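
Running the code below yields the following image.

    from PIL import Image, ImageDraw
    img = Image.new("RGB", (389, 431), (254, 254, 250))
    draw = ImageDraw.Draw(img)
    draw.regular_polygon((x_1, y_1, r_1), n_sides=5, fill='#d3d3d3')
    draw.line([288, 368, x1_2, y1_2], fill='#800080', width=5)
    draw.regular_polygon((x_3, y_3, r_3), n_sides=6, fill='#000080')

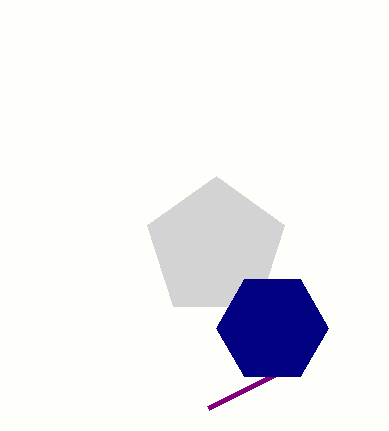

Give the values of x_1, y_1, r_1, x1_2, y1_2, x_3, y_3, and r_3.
x_1 = 216
y_1 = 248
r_1 = 72
x1_2 = 208
y1_2 = 408
x_3 = 272
y_3 = 328
r_3 = 56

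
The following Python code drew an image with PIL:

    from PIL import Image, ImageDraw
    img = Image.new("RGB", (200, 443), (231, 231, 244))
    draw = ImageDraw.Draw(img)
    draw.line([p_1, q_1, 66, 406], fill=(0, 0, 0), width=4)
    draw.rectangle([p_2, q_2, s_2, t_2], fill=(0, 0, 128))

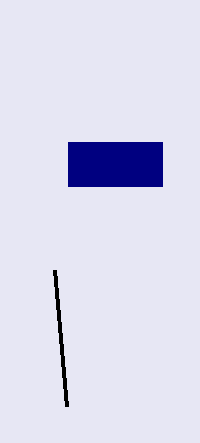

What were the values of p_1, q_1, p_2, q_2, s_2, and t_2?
p_1 = 54, q_1 = 270, p_2 = 68, q_2 = 142, s_2 = 162, t_2 = 186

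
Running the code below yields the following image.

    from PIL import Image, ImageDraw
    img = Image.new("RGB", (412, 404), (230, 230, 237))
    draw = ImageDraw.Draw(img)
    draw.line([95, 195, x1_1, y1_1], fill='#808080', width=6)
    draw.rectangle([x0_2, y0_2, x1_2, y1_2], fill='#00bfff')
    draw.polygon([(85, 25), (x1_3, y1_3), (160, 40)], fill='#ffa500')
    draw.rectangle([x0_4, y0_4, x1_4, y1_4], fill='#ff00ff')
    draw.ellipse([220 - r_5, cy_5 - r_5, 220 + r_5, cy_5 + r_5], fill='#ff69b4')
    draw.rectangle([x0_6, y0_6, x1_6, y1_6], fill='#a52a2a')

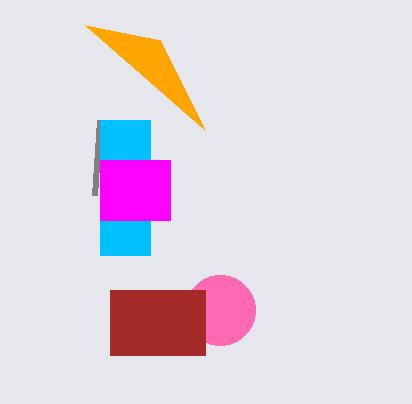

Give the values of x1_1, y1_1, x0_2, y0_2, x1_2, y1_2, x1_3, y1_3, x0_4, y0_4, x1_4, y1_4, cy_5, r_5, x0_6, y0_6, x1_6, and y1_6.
x1_1 = 100; y1_1 = 120; x0_2 = 100; y0_2 = 120; x1_2 = 150; y1_2 = 255; x1_3 = 205; y1_3 = 130; x0_4 = 100; y0_4 = 160; x1_4 = 170; y1_4 = 220; cy_5 = 310; r_5 = 35; x0_6 = 110; y0_6 = 290; x1_6 = 205; y1_6 = 355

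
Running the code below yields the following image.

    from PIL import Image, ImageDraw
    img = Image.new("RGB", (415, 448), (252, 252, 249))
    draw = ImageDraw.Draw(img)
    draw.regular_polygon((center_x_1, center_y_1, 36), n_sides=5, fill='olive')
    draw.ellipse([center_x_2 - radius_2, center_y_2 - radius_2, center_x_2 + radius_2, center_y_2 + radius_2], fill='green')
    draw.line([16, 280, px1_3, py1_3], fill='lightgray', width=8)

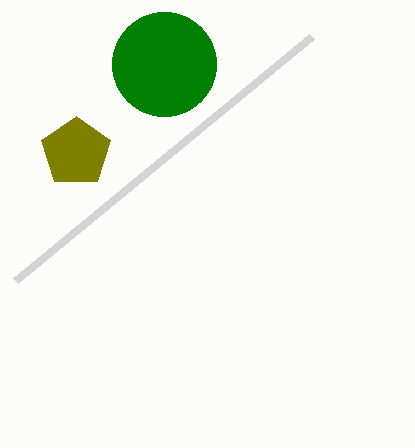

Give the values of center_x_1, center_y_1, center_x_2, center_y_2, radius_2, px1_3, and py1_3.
center_x_1 = 76
center_y_1 = 152
center_x_2 = 164
center_y_2 = 64
radius_2 = 52
px1_3 = 312
py1_3 = 36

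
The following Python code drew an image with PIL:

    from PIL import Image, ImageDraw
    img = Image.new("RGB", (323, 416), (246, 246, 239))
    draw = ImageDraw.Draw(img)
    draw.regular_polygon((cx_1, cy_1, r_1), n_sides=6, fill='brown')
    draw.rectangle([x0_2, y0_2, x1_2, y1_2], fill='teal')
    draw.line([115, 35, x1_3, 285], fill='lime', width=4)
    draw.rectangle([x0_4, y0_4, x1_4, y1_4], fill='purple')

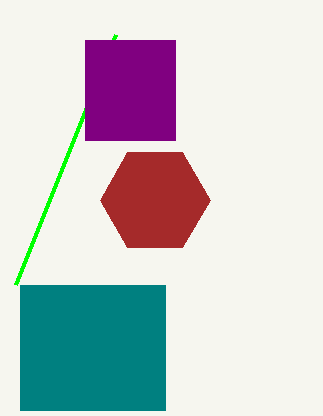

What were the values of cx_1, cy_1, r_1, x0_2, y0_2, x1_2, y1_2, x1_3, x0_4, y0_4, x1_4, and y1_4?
cx_1 = 155, cy_1 = 200, r_1 = 55, x0_2 = 20, y0_2 = 285, x1_2 = 165, y1_2 = 410, x1_3 = 15, x0_4 = 85, y0_4 = 40, x1_4 = 175, y1_4 = 140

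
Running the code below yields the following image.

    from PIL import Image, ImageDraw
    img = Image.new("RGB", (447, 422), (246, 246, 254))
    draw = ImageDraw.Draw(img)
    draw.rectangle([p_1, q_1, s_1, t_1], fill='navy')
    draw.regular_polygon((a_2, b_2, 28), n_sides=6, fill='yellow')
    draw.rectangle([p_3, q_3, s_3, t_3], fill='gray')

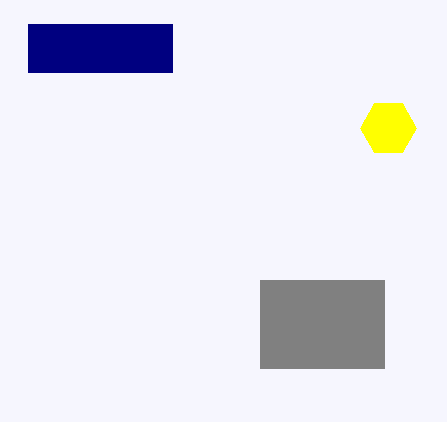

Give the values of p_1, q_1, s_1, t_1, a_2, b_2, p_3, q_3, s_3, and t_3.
p_1 = 28, q_1 = 24, s_1 = 172, t_1 = 72, a_2 = 388, b_2 = 128, p_3 = 260, q_3 = 280, s_3 = 384, t_3 = 368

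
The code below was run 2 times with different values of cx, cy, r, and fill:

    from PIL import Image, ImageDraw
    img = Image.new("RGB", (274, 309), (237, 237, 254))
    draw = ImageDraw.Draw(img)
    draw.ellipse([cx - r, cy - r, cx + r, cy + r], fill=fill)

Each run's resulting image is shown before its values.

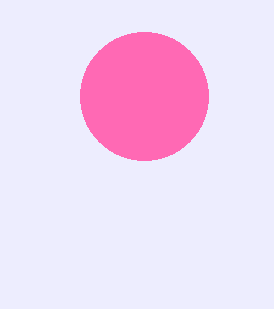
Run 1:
cx = 144
cy = 96
r = 64
fill = 'hotpink'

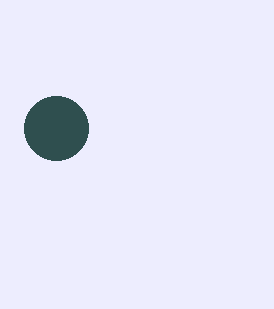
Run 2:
cx = 56
cy = 128
r = 32
fill = 'darkslategray'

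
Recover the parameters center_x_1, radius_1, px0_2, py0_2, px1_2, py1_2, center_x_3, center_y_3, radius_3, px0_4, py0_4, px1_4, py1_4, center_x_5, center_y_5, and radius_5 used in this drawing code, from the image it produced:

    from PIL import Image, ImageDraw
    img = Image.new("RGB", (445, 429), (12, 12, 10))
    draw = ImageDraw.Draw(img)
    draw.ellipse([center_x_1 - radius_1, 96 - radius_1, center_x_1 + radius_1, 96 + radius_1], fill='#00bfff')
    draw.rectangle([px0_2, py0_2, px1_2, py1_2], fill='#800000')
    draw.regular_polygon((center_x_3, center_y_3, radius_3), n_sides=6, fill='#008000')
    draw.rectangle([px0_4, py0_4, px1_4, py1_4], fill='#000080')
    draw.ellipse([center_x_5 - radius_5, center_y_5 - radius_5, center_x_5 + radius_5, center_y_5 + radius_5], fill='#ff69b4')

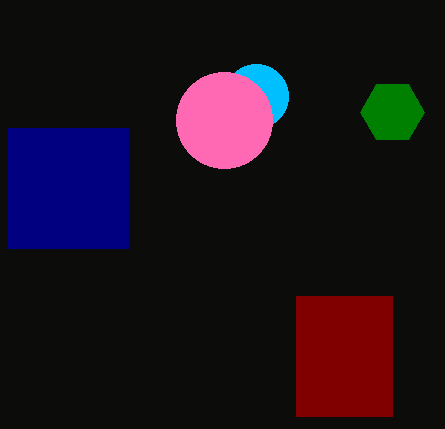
center_x_1 = 256, radius_1 = 32, px0_2 = 296, py0_2 = 296, px1_2 = 392, py1_2 = 416, center_x_3 = 392, center_y_3 = 112, radius_3 = 32, px0_4 = 8, py0_4 = 128, px1_4 = 128, py1_4 = 248, center_x_5 = 224, center_y_5 = 120, radius_5 = 48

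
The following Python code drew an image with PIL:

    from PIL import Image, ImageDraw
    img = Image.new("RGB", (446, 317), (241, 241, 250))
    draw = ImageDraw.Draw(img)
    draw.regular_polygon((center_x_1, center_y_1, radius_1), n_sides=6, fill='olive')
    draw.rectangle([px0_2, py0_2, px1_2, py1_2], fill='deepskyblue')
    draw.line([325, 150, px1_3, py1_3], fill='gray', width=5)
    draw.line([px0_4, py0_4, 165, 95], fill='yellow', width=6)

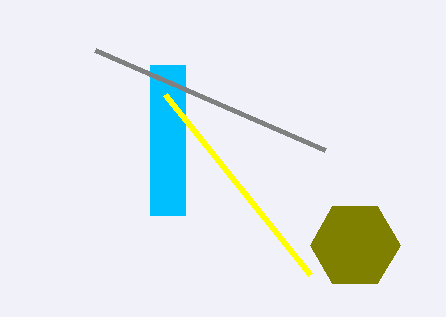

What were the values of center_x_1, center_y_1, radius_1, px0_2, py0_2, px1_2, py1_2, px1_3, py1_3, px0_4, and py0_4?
center_x_1 = 355
center_y_1 = 245
radius_1 = 45
px0_2 = 150
py0_2 = 65
px1_2 = 185
py1_2 = 215
px1_3 = 95
py1_3 = 50
px0_4 = 310
py0_4 = 275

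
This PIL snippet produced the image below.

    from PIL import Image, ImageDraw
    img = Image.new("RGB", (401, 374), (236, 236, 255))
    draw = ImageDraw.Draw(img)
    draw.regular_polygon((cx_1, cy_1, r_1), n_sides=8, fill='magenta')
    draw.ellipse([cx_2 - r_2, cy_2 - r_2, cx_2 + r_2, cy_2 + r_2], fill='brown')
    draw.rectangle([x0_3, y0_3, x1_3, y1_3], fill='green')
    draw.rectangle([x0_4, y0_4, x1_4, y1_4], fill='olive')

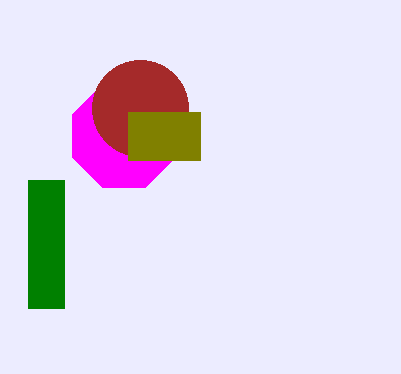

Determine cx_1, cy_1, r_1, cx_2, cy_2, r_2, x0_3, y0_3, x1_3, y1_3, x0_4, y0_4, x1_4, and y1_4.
cx_1 = 124
cy_1 = 136
r_1 = 56
cx_2 = 140
cy_2 = 108
r_2 = 48
x0_3 = 28
y0_3 = 180
x1_3 = 64
y1_3 = 308
x0_4 = 128
y0_4 = 112
x1_4 = 200
y1_4 = 160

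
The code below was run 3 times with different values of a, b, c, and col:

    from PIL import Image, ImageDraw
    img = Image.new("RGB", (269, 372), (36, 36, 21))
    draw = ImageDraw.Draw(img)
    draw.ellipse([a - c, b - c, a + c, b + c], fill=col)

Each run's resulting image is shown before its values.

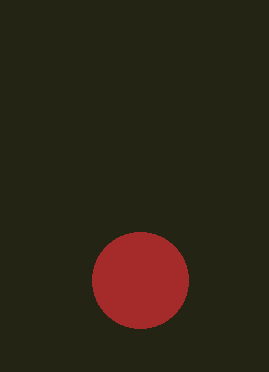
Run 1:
a = 140, b = 280, c = 48, col = 'brown'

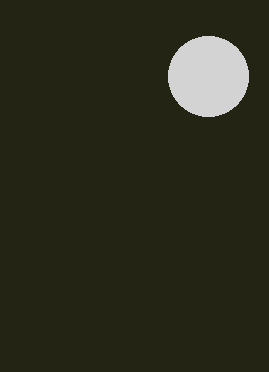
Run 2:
a = 208; b = 76; c = 40; col = 'lightgray'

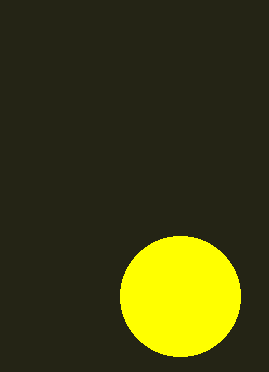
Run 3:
a = 180
b = 296
c = 60
col = 'yellow'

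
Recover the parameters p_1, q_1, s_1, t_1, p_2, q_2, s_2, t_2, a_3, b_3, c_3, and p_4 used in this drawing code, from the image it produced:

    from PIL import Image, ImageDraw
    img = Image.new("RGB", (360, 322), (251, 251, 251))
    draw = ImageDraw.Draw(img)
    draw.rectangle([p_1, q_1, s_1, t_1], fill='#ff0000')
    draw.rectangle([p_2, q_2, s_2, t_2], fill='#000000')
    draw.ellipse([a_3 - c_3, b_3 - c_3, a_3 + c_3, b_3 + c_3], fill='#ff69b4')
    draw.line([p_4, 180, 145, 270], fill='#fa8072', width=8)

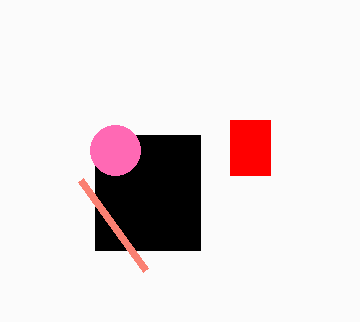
p_1 = 230; q_1 = 120; s_1 = 270; t_1 = 175; p_2 = 95; q_2 = 135; s_2 = 200; t_2 = 250; a_3 = 115; b_3 = 150; c_3 = 25; p_4 = 80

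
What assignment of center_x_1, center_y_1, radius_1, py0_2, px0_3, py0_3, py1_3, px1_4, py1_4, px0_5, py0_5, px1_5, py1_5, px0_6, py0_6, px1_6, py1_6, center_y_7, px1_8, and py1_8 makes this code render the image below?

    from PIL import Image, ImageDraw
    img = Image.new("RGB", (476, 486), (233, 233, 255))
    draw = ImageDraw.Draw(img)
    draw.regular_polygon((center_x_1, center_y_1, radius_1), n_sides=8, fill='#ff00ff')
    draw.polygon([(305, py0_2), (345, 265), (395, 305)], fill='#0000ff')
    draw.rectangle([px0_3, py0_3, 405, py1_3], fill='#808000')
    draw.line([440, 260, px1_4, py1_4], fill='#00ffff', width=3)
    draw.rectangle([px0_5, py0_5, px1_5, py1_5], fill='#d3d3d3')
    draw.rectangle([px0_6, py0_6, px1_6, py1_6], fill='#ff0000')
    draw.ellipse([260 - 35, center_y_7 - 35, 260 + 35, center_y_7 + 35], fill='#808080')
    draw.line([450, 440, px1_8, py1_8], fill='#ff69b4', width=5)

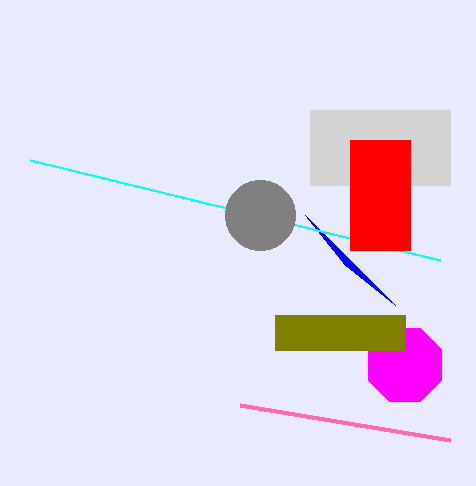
center_x_1 = 405
center_y_1 = 365
radius_1 = 40
py0_2 = 215
px0_3 = 275
py0_3 = 315
py1_3 = 350
px1_4 = 30
py1_4 = 160
px0_5 = 310
py0_5 = 110
px1_5 = 450
py1_5 = 185
px0_6 = 350
py0_6 = 140
px1_6 = 410
py1_6 = 250
center_y_7 = 215
px1_8 = 240
py1_8 = 405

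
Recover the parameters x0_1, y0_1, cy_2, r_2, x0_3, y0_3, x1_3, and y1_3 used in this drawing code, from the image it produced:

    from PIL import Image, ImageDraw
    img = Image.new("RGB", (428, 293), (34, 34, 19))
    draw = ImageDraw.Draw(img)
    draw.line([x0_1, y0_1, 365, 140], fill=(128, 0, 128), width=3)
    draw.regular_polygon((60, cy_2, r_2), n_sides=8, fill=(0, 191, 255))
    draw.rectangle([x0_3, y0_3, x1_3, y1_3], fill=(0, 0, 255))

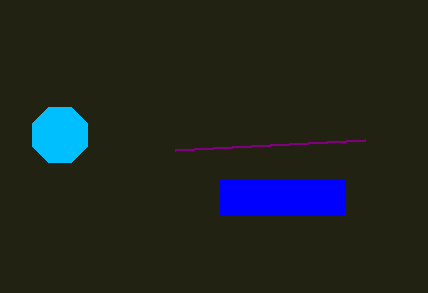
x0_1 = 175
y0_1 = 150
cy_2 = 135
r_2 = 30
x0_3 = 220
y0_3 = 180
x1_3 = 345
y1_3 = 215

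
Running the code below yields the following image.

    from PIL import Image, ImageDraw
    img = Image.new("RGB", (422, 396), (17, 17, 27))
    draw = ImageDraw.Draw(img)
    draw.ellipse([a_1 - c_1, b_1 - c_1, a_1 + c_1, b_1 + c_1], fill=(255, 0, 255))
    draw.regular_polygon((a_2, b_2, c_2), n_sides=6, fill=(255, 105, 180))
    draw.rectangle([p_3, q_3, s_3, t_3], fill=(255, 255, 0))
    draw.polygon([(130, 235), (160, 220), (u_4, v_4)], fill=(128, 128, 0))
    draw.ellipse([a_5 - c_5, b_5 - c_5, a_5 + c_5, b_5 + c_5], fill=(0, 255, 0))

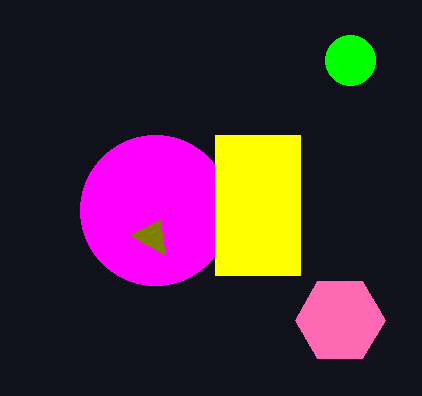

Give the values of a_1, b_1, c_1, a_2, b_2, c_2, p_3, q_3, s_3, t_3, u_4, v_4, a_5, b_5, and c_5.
a_1 = 155, b_1 = 210, c_1 = 75, a_2 = 340, b_2 = 320, c_2 = 45, p_3 = 215, q_3 = 135, s_3 = 300, t_3 = 275, u_4 = 165, v_4 = 255, a_5 = 350, b_5 = 60, c_5 = 25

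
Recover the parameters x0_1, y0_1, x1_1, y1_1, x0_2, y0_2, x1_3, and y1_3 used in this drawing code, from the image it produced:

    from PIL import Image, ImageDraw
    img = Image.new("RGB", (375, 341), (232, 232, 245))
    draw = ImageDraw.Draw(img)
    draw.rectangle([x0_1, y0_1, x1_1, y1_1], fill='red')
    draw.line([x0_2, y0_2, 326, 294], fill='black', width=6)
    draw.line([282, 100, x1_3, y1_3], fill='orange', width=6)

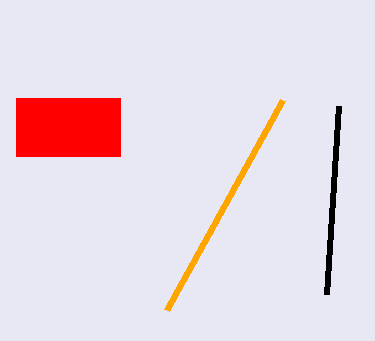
x0_1 = 16
y0_1 = 98
x1_1 = 120
y1_1 = 156
x0_2 = 338
y0_2 = 106
x1_3 = 166
y1_3 = 310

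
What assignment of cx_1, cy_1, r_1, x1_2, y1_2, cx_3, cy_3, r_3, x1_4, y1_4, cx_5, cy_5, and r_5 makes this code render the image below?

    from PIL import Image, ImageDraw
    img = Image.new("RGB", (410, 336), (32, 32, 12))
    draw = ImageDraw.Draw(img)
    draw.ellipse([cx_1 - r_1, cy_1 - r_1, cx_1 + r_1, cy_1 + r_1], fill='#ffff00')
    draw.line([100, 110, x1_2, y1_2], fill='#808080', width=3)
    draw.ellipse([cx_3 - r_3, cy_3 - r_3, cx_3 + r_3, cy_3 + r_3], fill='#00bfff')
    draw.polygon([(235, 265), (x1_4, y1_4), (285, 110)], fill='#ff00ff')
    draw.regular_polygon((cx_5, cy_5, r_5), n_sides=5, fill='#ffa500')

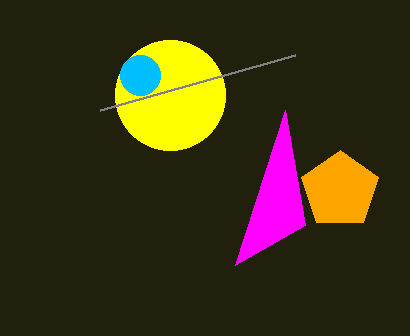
cx_1 = 170
cy_1 = 95
r_1 = 55
x1_2 = 295
y1_2 = 55
cx_3 = 140
cy_3 = 75
r_3 = 20
x1_4 = 305
y1_4 = 225
cx_5 = 340
cy_5 = 190
r_5 = 40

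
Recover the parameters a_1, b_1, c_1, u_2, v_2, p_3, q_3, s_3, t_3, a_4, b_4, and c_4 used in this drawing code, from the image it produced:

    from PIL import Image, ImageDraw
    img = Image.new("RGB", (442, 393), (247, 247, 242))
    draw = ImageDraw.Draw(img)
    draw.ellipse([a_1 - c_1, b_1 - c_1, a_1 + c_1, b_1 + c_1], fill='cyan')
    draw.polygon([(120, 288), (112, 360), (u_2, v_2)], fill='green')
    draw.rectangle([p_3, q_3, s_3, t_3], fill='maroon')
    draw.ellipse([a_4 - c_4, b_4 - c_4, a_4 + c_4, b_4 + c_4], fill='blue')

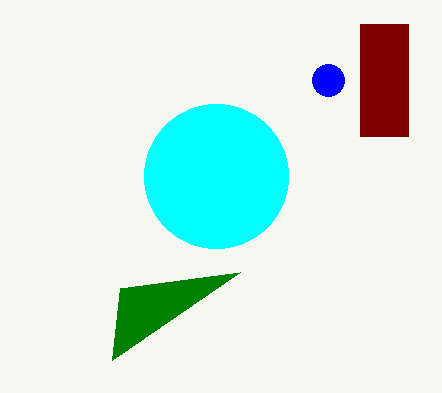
a_1 = 216; b_1 = 176; c_1 = 72; u_2 = 240; v_2 = 272; p_3 = 360; q_3 = 24; s_3 = 408; t_3 = 136; a_4 = 328; b_4 = 80; c_4 = 16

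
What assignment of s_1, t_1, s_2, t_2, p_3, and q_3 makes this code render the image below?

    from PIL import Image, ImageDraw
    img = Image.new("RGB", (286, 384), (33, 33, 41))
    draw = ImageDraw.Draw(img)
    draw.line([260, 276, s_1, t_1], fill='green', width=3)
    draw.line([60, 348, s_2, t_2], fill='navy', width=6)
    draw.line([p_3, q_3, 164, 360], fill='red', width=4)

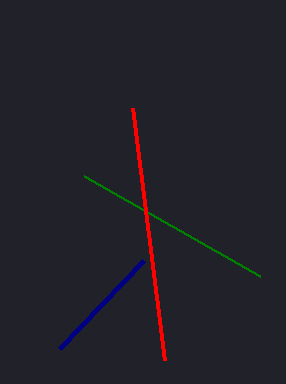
s_1 = 84; t_1 = 176; s_2 = 144; t_2 = 260; p_3 = 132; q_3 = 108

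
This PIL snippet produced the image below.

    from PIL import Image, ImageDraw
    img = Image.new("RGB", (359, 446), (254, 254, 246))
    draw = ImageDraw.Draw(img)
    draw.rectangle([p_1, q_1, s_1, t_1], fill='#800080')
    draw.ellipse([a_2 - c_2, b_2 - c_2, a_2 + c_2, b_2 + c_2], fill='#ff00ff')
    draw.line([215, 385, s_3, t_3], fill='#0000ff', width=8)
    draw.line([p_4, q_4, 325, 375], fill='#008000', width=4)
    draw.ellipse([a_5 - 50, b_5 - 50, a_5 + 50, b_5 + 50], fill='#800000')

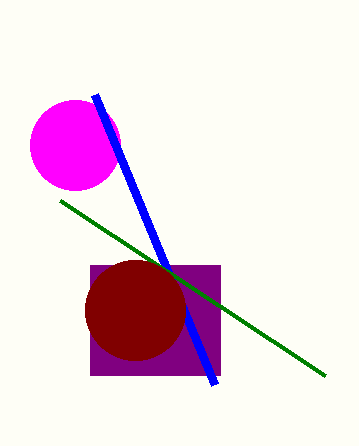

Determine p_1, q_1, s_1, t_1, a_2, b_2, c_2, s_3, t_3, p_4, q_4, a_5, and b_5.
p_1 = 90
q_1 = 265
s_1 = 220
t_1 = 375
a_2 = 75
b_2 = 145
c_2 = 45
s_3 = 95
t_3 = 95
p_4 = 60
q_4 = 200
a_5 = 135
b_5 = 310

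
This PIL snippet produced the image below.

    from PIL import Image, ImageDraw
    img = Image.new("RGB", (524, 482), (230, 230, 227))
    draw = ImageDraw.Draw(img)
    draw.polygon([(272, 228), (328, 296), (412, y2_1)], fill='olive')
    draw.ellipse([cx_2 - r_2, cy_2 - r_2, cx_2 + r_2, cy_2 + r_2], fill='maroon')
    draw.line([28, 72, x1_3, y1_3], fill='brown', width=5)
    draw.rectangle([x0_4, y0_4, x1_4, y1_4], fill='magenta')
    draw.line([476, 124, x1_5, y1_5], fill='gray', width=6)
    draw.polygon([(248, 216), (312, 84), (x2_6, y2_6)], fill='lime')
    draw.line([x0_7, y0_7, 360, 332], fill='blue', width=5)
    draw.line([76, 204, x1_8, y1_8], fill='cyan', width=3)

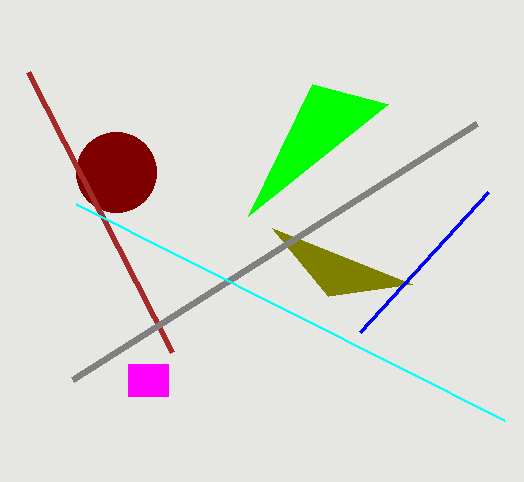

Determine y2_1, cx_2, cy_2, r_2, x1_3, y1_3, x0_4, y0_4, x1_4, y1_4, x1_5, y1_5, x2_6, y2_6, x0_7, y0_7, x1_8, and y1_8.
y2_1 = 284; cx_2 = 116; cy_2 = 172; r_2 = 40; x1_3 = 172; y1_3 = 352; x0_4 = 128; y0_4 = 364; x1_4 = 168; y1_4 = 396; x1_5 = 72; y1_5 = 380; x2_6 = 388; y2_6 = 104; x0_7 = 488; y0_7 = 192; x1_8 = 504; y1_8 = 420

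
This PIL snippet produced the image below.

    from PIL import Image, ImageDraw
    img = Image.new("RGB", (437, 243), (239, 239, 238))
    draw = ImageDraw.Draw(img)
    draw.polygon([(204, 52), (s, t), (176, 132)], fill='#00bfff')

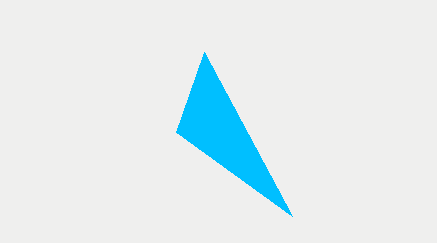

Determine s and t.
s = 292
t = 216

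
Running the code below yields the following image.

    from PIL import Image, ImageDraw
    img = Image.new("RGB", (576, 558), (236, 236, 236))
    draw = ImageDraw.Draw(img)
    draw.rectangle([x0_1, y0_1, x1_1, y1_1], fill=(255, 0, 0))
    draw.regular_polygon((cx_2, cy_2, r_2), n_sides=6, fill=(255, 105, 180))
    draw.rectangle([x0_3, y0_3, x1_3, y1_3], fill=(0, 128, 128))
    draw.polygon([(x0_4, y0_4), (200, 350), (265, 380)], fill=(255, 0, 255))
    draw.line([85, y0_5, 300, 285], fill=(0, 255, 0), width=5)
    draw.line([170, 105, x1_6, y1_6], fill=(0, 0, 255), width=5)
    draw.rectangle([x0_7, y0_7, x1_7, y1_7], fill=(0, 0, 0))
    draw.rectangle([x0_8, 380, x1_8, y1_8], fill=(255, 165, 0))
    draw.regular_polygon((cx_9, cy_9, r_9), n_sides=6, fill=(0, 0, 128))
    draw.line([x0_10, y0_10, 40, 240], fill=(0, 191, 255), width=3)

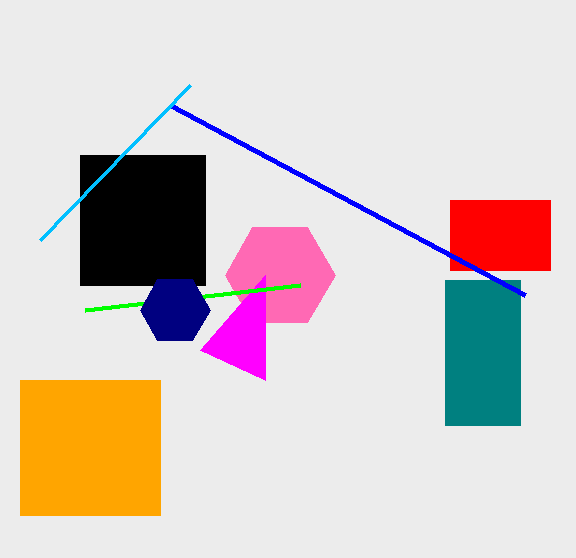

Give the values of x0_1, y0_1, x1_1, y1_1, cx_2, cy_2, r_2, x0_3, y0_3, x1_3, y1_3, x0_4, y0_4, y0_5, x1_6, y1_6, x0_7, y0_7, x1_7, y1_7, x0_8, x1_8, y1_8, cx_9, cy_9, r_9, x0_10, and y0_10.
x0_1 = 450; y0_1 = 200; x1_1 = 550; y1_1 = 270; cx_2 = 280; cy_2 = 275; r_2 = 55; x0_3 = 445; y0_3 = 280; x1_3 = 520; y1_3 = 425; x0_4 = 265; y0_4 = 275; y0_5 = 310; x1_6 = 525; y1_6 = 295; x0_7 = 80; y0_7 = 155; x1_7 = 205; y1_7 = 285; x0_8 = 20; x1_8 = 160; y1_8 = 515; cx_9 = 175; cy_9 = 310; r_9 = 35; x0_10 = 190; y0_10 = 85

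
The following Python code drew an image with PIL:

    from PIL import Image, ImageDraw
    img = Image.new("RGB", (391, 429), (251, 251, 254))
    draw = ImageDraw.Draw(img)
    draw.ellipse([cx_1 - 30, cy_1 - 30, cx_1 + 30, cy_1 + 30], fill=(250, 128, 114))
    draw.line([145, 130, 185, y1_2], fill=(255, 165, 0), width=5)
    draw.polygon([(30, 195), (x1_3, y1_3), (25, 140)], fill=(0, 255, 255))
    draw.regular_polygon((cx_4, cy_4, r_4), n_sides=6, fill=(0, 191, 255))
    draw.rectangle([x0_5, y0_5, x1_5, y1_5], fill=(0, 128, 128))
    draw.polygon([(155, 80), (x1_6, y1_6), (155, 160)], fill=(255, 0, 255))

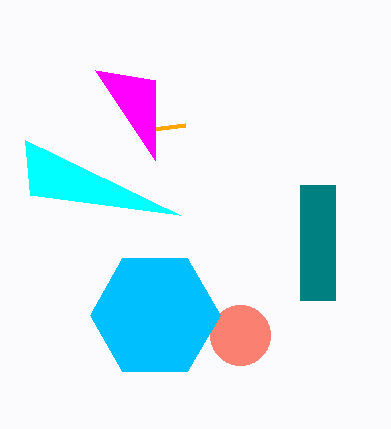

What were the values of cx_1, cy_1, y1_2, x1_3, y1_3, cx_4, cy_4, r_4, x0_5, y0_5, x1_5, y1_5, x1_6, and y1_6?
cx_1 = 240
cy_1 = 335
y1_2 = 125
x1_3 = 180
y1_3 = 215
cx_4 = 155
cy_4 = 315
r_4 = 65
x0_5 = 300
y0_5 = 185
x1_5 = 335
y1_5 = 300
x1_6 = 95
y1_6 = 70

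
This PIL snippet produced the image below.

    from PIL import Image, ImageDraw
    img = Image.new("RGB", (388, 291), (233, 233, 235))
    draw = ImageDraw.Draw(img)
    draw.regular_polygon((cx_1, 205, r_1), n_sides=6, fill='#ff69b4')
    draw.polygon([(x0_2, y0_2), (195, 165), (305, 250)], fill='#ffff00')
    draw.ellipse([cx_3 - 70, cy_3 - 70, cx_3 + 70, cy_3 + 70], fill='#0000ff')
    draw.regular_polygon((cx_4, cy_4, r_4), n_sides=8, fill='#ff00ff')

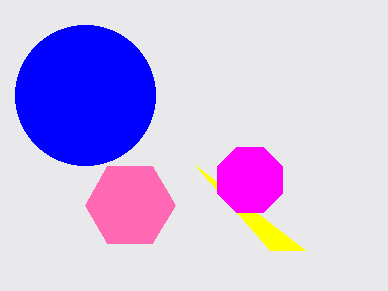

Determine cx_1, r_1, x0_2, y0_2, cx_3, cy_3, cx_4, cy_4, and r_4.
cx_1 = 130
r_1 = 45
x0_2 = 270
y0_2 = 250
cx_3 = 85
cy_3 = 95
cx_4 = 250
cy_4 = 180
r_4 = 35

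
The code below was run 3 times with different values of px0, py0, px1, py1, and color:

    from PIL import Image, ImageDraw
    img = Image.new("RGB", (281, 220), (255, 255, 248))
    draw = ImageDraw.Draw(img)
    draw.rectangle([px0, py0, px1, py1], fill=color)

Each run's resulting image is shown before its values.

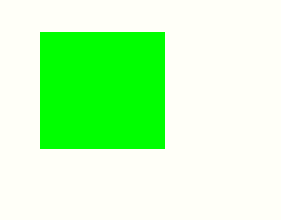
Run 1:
px0 = 40, py0 = 32, px1 = 164, py1 = 148, color = 'lime'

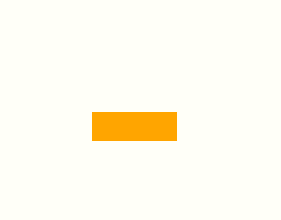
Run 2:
px0 = 92, py0 = 112, px1 = 176, py1 = 140, color = 'orange'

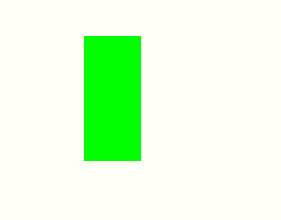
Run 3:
px0 = 84
py0 = 36
px1 = 140
py1 = 160
color = 'lime'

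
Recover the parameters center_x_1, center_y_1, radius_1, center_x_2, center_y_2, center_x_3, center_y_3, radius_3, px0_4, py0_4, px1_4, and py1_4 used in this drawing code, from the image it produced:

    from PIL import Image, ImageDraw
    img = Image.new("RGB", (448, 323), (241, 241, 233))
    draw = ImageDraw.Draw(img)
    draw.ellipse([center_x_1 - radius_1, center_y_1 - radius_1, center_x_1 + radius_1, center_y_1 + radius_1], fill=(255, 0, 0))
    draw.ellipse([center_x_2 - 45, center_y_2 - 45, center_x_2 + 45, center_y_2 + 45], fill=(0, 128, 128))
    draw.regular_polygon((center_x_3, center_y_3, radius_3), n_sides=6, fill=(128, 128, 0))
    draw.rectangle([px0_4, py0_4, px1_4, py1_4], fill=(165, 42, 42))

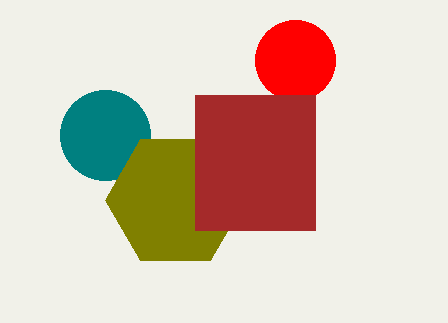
center_x_1 = 295
center_y_1 = 60
radius_1 = 40
center_x_2 = 105
center_y_2 = 135
center_x_3 = 175
center_y_3 = 200
radius_3 = 70
px0_4 = 195
py0_4 = 95
px1_4 = 315
py1_4 = 230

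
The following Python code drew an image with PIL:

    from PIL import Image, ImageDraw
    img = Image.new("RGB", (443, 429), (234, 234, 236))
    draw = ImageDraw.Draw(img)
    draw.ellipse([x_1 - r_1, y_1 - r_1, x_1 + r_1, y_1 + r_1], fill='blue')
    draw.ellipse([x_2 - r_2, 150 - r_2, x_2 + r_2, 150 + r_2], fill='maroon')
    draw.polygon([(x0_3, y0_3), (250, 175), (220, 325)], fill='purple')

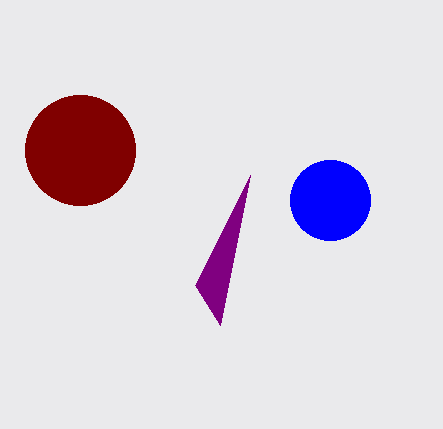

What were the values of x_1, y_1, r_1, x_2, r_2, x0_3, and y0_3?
x_1 = 330, y_1 = 200, r_1 = 40, x_2 = 80, r_2 = 55, x0_3 = 195, y0_3 = 285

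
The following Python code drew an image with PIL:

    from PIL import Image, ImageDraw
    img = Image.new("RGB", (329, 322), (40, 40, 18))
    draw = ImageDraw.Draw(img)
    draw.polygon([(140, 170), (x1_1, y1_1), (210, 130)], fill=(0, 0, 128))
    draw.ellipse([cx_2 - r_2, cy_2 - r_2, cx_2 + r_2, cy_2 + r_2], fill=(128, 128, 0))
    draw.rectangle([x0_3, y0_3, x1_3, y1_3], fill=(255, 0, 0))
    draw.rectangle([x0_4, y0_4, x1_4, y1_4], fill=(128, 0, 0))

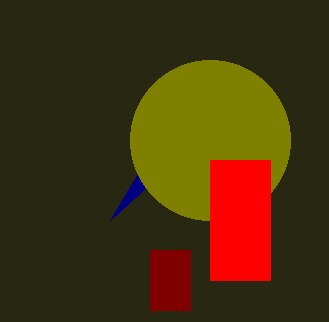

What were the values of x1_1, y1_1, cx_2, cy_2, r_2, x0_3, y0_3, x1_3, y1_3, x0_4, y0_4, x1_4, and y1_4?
x1_1 = 110, y1_1 = 220, cx_2 = 210, cy_2 = 140, r_2 = 80, x0_3 = 210, y0_3 = 160, x1_3 = 270, y1_3 = 280, x0_4 = 150, y0_4 = 250, x1_4 = 190, y1_4 = 310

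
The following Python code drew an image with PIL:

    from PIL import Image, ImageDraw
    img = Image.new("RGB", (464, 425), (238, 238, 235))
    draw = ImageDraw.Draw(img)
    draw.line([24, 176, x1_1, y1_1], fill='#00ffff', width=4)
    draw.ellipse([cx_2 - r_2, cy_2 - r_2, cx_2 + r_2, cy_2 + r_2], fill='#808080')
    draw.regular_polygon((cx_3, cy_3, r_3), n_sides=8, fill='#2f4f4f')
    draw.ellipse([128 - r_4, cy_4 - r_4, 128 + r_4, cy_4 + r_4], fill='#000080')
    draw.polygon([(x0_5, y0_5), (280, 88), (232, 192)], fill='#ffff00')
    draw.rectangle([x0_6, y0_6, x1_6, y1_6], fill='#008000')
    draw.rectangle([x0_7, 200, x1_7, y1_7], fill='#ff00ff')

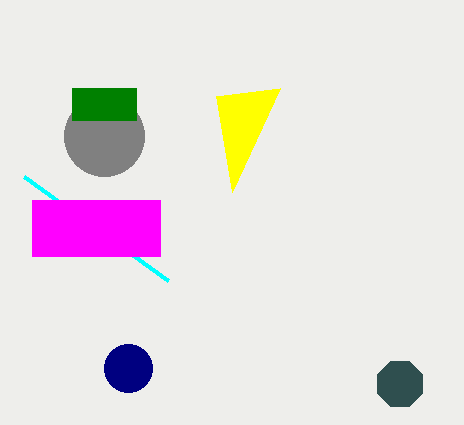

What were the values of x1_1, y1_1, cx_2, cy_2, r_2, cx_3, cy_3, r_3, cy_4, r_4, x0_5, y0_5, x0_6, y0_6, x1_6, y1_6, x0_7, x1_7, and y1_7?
x1_1 = 168; y1_1 = 280; cx_2 = 104; cy_2 = 136; r_2 = 40; cx_3 = 400; cy_3 = 384; r_3 = 24; cy_4 = 368; r_4 = 24; x0_5 = 216; y0_5 = 96; x0_6 = 72; y0_6 = 88; x1_6 = 136; y1_6 = 120; x0_7 = 32; x1_7 = 160; y1_7 = 256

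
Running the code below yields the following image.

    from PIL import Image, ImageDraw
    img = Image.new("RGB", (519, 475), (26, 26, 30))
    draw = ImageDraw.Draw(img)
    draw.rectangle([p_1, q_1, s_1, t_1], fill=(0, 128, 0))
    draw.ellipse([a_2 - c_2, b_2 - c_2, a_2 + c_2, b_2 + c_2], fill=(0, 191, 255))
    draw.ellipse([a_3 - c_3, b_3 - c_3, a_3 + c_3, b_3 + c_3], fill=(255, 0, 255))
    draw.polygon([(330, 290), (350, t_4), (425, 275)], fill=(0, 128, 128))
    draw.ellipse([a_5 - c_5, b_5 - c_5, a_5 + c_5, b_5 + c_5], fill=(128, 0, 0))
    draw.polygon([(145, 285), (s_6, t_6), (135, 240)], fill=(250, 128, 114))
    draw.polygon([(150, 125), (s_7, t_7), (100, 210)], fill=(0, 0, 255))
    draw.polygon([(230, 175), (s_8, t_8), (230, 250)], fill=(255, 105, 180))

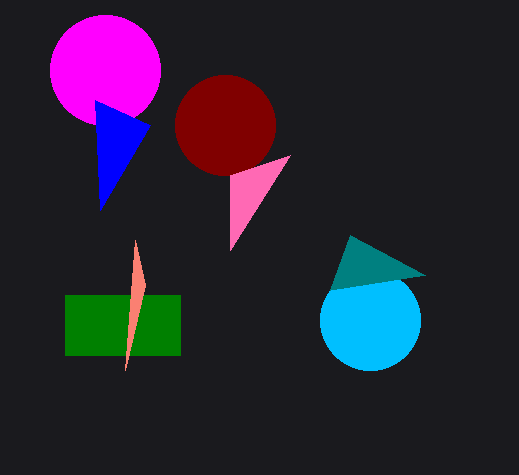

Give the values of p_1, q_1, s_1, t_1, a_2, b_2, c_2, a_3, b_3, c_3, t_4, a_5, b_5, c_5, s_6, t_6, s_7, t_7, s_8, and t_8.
p_1 = 65
q_1 = 295
s_1 = 180
t_1 = 355
a_2 = 370
b_2 = 320
c_2 = 50
a_3 = 105
b_3 = 70
c_3 = 55
t_4 = 235
a_5 = 225
b_5 = 125
c_5 = 50
s_6 = 125
t_6 = 370
s_7 = 95
t_7 = 100
s_8 = 290
t_8 = 155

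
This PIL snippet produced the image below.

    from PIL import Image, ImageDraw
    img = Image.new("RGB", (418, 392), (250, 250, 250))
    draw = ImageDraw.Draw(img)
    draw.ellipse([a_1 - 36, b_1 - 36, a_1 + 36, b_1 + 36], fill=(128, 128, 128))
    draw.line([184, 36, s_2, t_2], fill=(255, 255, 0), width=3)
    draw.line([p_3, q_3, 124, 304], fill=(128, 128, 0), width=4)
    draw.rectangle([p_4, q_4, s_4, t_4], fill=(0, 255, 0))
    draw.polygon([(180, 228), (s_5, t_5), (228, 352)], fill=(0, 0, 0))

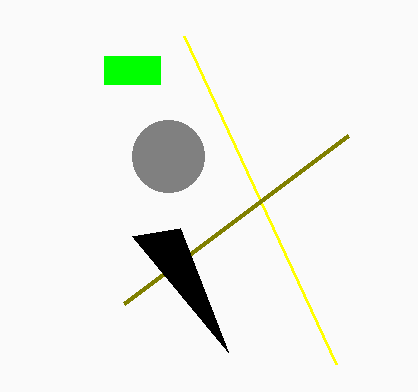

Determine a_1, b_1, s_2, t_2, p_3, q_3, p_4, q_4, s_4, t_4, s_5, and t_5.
a_1 = 168; b_1 = 156; s_2 = 336; t_2 = 364; p_3 = 348; q_3 = 136; p_4 = 104; q_4 = 56; s_4 = 160; t_4 = 84; s_5 = 132; t_5 = 236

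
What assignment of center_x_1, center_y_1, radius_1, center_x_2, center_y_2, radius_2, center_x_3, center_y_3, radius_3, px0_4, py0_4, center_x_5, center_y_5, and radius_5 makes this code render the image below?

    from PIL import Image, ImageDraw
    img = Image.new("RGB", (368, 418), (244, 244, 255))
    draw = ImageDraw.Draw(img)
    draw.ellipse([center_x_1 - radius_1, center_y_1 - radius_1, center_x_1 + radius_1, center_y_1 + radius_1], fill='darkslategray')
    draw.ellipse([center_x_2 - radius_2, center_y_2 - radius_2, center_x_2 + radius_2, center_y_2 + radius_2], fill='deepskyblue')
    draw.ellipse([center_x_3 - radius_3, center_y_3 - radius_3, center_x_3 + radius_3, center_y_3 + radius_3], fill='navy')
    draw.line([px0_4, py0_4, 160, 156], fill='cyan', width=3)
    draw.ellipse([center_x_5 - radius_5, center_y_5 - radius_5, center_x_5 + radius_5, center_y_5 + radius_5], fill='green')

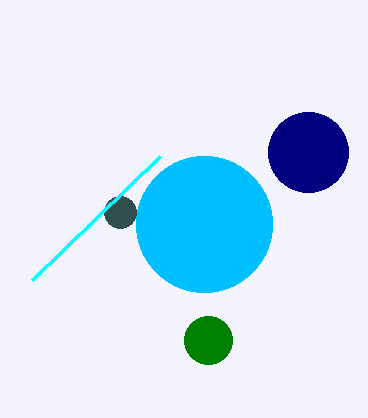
center_x_1 = 120; center_y_1 = 212; radius_1 = 16; center_x_2 = 204; center_y_2 = 224; radius_2 = 68; center_x_3 = 308; center_y_3 = 152; radius_3 = 40; px0_4 = 32; py0_4 = 280; center_x_5 = 208; center_y_5 = 340; radius_5 = 24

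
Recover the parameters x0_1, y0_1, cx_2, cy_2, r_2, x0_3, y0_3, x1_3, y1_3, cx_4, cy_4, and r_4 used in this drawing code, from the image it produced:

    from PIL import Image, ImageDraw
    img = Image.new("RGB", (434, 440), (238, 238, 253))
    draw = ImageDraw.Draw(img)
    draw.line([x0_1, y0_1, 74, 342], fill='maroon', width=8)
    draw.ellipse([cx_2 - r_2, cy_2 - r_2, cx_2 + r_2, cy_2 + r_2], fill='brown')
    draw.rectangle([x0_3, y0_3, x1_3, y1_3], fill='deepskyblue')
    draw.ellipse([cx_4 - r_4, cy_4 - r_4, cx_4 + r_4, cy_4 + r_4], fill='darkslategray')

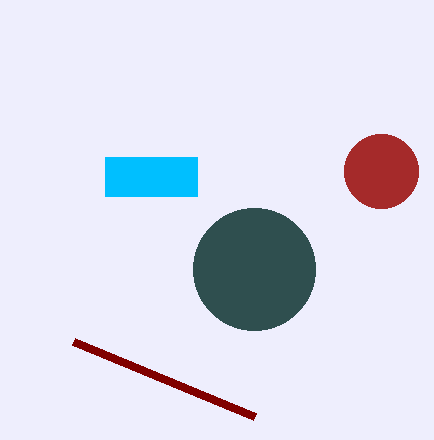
x0_1 = 255, y0_1 = 417, cx_2 = 381, cy_2 = 171, r_2 = 37, x0_3 = 105, y0_3 = 157, x1_3 = 197, y1_3 = 196, cx_4 = 254, cy_4 = 269, r_4 = 61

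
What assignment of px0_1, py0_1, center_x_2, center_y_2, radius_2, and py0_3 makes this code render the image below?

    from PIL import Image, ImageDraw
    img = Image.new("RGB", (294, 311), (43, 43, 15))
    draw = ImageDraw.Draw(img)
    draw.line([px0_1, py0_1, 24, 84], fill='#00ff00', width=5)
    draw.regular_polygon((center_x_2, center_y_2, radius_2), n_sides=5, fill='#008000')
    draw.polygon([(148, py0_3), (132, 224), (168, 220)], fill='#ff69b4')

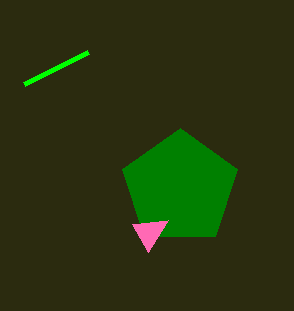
px0_1 = 88
py0_1 = 52
center_x_2 = 180
center_y_2 = 188
radius_2 = 60
py0_3 = 252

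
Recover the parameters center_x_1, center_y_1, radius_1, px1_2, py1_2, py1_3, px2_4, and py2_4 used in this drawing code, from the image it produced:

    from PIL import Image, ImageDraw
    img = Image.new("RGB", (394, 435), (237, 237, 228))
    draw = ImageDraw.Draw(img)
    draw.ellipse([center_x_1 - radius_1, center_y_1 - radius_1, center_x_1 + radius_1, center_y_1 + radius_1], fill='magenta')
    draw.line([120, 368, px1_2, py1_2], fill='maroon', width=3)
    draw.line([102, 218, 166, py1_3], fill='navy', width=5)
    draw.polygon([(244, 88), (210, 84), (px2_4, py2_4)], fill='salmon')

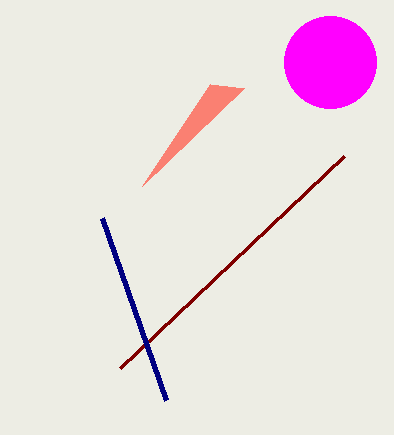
center_x_1 = 330, center_y_1 = 62, radius_1 = 46, px1_2 = 344, py1_2 = 156, py1_3 = 400, px2_4 = 142, py2_4 = 186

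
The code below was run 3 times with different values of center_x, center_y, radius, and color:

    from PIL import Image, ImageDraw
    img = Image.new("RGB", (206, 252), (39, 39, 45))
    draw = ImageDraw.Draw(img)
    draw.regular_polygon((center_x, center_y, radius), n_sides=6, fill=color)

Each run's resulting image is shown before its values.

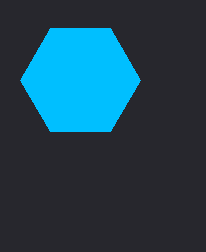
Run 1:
center_x = 80
center_y = 80
radius = 60
color = 'deepskyblue'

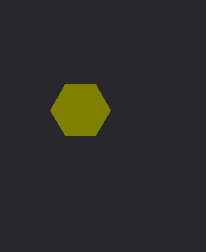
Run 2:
center_x = 80; center_y = 110; radius = 30; color = 'olive'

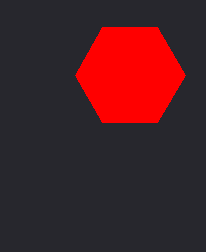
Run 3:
center_x = 130, center_y = 75, radius = 55, color = 'red'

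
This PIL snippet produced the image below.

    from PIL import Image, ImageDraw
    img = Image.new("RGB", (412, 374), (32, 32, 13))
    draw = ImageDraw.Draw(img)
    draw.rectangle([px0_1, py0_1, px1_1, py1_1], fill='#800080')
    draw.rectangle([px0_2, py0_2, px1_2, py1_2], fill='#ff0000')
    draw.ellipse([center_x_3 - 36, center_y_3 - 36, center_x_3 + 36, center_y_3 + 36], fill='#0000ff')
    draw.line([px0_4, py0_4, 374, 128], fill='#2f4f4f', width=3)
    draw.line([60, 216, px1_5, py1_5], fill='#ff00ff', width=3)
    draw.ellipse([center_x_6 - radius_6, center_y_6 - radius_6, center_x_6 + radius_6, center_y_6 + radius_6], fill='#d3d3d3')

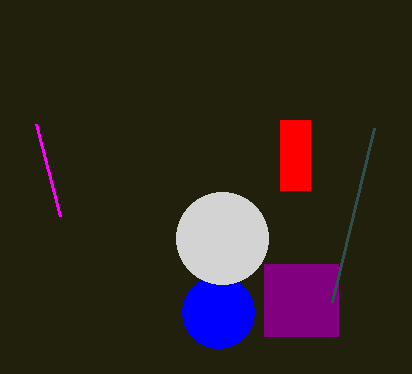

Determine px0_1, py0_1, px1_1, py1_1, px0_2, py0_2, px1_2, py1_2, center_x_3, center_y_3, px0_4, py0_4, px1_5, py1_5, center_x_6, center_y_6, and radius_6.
px0_1 = 264
py0_1 = 264
px1_1 = 338
py1_1 = 336
px0_2 = 280
py0_2 = 120
px1_2 = 310
py1_2 = 190
center_x_3 = 218
center_y_3 = 312
px0_4 = 332
py0_4 = 302
px1_5 = 36
py1_5 = 124
center_x_6 = 222
center_y_6 = 238
radius_6 = 46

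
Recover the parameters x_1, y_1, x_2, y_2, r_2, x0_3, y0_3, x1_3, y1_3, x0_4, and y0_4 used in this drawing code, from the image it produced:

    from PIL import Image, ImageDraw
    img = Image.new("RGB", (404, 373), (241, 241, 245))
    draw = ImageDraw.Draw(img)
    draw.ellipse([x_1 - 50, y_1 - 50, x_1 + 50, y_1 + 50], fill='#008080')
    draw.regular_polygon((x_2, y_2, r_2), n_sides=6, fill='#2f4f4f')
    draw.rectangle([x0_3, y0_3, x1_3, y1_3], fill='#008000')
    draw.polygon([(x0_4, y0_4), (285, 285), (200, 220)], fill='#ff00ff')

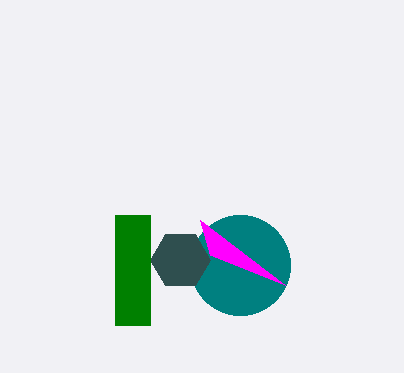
x_1 = 240; y_1 = 265; x_2 = 180; y_2 = 260; r_2 = 30; x0_3 = 115; y0_3 = 215; x1_3 = 150; y1_3 = 325; x0_4 = 210; y0_4 = 255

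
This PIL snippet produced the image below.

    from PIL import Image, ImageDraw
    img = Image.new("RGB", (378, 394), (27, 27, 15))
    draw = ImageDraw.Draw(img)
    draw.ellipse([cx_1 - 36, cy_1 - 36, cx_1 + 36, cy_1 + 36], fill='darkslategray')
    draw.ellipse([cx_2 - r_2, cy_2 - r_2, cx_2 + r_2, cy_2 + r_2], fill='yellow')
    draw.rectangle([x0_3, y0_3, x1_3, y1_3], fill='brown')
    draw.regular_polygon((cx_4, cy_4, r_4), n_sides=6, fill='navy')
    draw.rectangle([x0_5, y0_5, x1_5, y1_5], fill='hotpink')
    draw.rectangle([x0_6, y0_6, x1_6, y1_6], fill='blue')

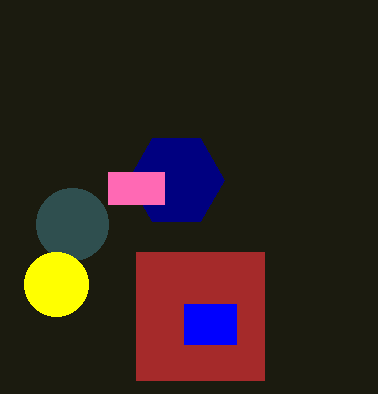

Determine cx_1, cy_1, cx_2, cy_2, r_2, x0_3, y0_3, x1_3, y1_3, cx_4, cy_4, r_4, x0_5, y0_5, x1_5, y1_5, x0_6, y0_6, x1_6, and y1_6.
cx_1 = 72
cy_1 = 224
cx_2 = 56
cy_2 = 284
r_2 = 32
x0_3 = 136
y0_3 = 252
x1_3 = 264
y1_3 = 380
cx_4 = 176
cy_4 = 180
r_4 = 48
x0_5 = 108
y0_5 = 172
x1_5 = 164
y1_5 = 204
x0_6 = 184
y0_6 = 304
x1_6 = 236
y1_6 = 344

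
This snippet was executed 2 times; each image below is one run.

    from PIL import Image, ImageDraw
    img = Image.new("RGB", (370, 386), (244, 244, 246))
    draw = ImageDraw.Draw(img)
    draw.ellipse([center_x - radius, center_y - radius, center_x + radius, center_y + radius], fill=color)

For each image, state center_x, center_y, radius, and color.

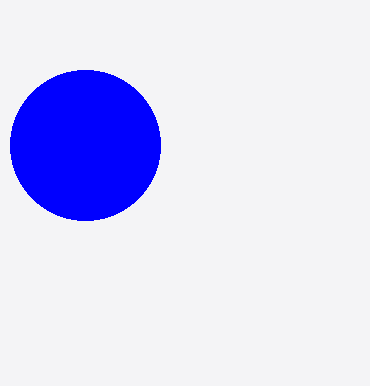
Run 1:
center_x = 85; center_y = 145; radius = 75; color = 'blue'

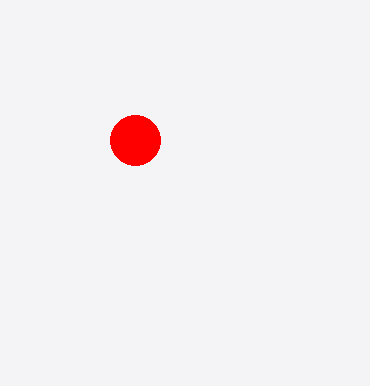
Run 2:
center_x = 135
center_y = 140
radius = 25
color = 'red'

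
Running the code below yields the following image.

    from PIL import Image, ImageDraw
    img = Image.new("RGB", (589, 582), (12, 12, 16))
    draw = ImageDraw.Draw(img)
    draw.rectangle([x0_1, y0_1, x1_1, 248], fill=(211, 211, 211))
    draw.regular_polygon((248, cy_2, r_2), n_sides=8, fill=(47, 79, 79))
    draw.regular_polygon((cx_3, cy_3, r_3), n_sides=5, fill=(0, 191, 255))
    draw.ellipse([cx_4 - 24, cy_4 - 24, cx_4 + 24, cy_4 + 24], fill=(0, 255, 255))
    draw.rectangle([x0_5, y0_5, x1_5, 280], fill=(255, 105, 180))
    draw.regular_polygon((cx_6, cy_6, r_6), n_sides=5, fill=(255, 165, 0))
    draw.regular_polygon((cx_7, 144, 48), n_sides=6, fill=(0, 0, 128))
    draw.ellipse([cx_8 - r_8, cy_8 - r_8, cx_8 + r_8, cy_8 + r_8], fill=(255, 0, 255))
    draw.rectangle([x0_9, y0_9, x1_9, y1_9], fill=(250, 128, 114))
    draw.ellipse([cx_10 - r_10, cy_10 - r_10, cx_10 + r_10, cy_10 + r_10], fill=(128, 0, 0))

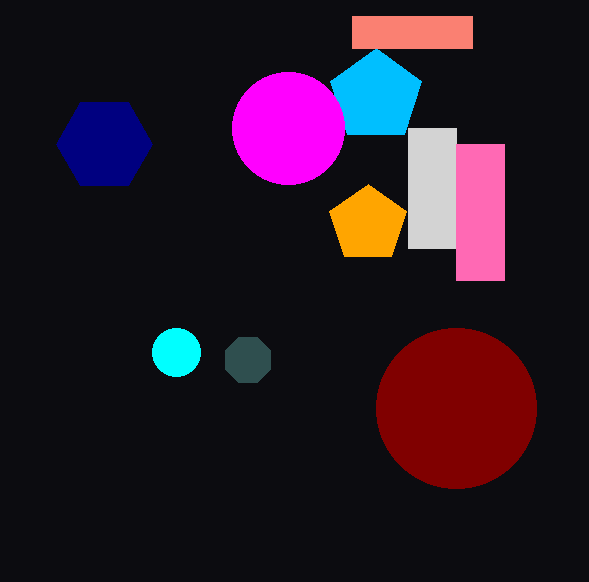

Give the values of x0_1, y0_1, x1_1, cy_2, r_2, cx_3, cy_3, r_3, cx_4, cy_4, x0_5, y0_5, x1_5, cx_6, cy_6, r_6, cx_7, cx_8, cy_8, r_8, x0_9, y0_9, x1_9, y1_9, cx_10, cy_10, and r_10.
x0_1 = 408
y0_1 = 128
x1_1 = 456
cy_2 = 360
r_2 = 24
cx_3 = 376
cy_3 = 96
r_3 = 48
cx_4 = 176
cy_4 = 352
x0_5 = 456
y0_5 = 144
x1_5 = 504
cx_6 = 368
cy_6 = 224
r_6 = 40
cx_7 = 104
cx_8 = 288
cy_8 = 128
r_8 = 56
x0_9 = 352
y0_9 = 16
x1_9 = 472
y1_9 = 48
cx_10 = 456
cy_10 = 408
r_10 = 80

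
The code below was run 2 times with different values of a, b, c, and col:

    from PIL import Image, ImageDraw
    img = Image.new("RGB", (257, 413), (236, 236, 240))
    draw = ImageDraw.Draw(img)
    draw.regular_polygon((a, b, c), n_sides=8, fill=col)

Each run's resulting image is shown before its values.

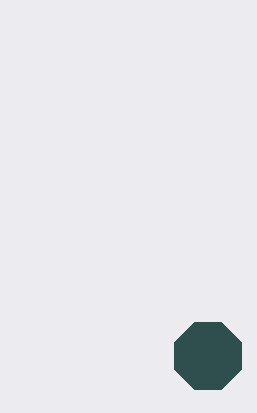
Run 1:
a = 208, b = 356, c = 36, col = 'darkslategray'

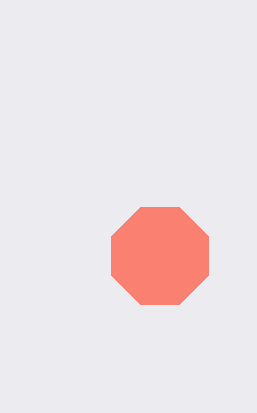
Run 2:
a = 160; b = 256; c = 52; col = 'salmon'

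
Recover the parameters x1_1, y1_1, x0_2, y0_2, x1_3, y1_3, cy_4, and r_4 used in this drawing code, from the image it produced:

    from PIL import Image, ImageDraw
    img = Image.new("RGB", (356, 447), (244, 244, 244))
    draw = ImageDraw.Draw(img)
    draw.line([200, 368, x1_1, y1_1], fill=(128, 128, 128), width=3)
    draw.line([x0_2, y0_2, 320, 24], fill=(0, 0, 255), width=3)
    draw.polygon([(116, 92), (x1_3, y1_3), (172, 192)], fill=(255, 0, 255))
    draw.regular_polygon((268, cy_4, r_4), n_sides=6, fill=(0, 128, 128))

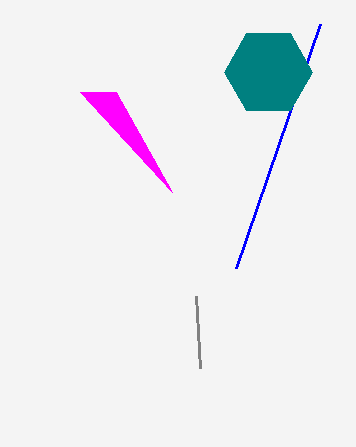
x1_1 = 196, y1_1 = 296, x0_2 = 236, y0_2 = 268, x1_3 = 80, y1_3 = 92, cy_4 = 72, r_4 = 44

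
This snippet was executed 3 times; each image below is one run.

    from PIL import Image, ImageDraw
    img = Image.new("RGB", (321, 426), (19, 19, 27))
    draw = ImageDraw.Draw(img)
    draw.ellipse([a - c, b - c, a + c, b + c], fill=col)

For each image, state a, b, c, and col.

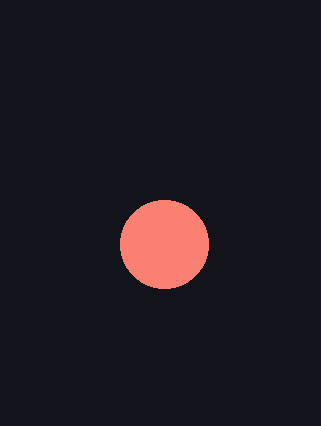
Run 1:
a = 164
b = 244
c = 44
col = 'salmon'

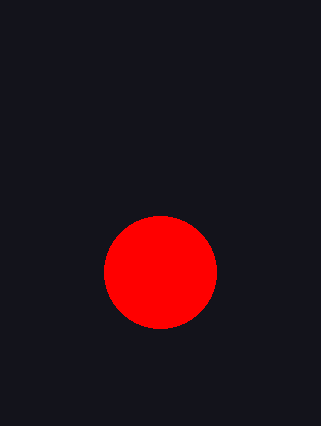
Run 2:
a = 160; b = 272; c = 56; col = 'red'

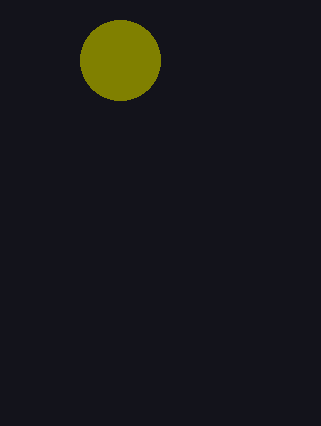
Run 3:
a = 120; b = 60; c = 40; col = 'olive'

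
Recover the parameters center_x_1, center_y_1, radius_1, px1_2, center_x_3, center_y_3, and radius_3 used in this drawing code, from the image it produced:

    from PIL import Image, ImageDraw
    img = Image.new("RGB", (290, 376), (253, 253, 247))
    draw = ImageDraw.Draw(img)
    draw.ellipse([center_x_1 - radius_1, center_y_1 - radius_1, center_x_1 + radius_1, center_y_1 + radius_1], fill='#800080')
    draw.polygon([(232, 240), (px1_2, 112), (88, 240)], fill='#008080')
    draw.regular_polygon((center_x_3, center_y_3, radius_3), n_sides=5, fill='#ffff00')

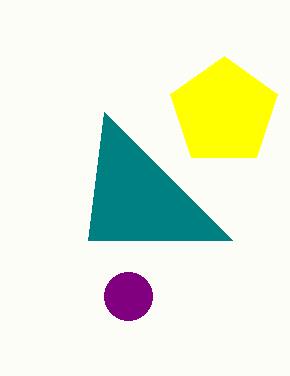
center_x_1 = 128, center_y_1 = 296, radius_1 = 24, px1_2 = 104, center_x_3 = 224, center_y_3 = 112, radius_3 = 56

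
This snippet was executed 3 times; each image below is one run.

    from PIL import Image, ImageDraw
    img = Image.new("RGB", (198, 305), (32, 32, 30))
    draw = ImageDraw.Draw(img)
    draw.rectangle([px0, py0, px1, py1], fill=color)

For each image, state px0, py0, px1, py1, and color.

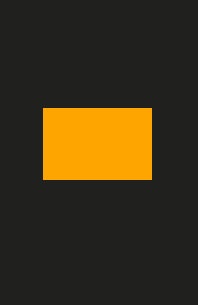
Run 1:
px0 = 43, py0 = 108, px1 = 151, py1 = 179, color = 'orange'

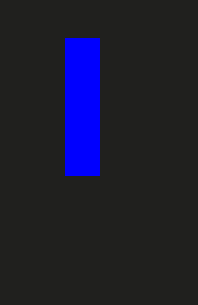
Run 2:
px0 = 65; py0 = 38; px1 = 99; py1 = 175; color = 'blue'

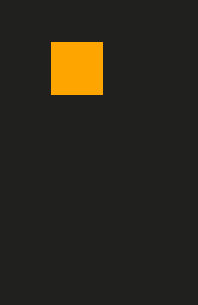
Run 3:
px0 = 51, py0 = 42, px1 = 102, py1 = 94, color = 'orange'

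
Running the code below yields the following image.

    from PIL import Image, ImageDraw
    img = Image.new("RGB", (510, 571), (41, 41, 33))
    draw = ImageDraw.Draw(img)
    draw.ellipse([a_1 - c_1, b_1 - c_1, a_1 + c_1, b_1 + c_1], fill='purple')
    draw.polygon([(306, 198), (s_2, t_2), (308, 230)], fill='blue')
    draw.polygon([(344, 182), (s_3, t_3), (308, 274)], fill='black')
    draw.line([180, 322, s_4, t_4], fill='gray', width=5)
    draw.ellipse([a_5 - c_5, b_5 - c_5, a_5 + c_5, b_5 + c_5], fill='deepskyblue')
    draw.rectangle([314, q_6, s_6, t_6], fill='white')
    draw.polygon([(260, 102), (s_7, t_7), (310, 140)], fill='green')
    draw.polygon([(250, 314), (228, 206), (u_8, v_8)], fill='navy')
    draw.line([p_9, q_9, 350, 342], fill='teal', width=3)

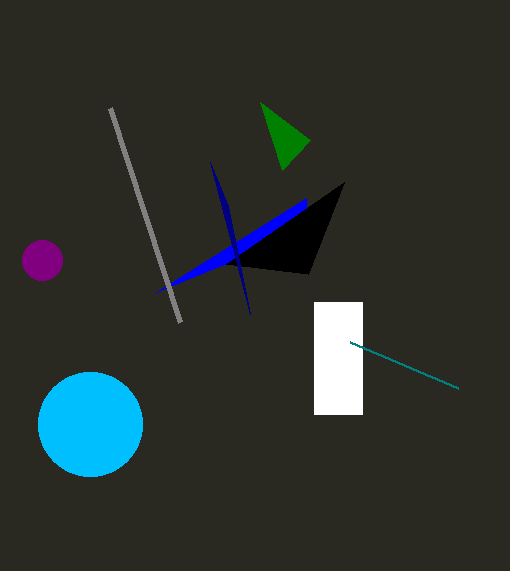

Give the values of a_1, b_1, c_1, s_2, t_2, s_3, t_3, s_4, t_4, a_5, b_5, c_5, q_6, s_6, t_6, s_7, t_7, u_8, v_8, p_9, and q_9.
a_1 = 42, b_1 = 260, c_1 = 20, s_2 = 156, t_2 = 292, s_3 = 226, t_3 = 264, s_4 = 110, t_4 = 108, a_5 = 90, b_5 = 424, c_5 = 52, q_6 = 302, s_6 = 362, t_6 = 414, s_7 = 282, t_7 = 170, u_8 = 210, v_8 = 162, p_9 = 458, q_9 = 388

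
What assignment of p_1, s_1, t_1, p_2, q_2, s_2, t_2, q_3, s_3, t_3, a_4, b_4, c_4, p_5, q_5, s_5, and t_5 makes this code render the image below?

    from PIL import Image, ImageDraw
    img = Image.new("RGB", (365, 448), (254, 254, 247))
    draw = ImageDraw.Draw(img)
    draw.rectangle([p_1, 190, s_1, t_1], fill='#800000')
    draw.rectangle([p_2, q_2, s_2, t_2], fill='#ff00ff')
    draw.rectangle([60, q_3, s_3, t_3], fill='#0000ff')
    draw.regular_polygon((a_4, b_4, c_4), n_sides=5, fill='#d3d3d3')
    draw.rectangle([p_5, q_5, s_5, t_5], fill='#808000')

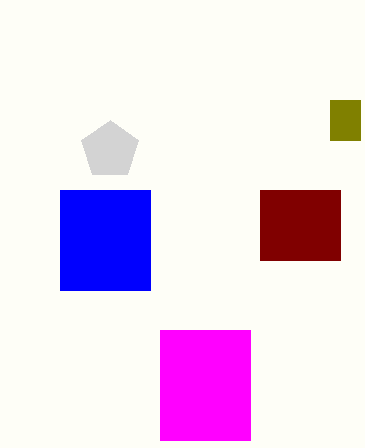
p_1 = 260, s_1 = 340, t_1 = 260, p_2 = 160, q_2 = 330, s_2 = 250, t_2 = 440, q_3 = 190, s_3 = 150, t_3 = 290, a_4 = 110, b_4 = 150, c_4 = 30, p_5 = 330, q_5 = 100, s_5 = 360, t_5 = 140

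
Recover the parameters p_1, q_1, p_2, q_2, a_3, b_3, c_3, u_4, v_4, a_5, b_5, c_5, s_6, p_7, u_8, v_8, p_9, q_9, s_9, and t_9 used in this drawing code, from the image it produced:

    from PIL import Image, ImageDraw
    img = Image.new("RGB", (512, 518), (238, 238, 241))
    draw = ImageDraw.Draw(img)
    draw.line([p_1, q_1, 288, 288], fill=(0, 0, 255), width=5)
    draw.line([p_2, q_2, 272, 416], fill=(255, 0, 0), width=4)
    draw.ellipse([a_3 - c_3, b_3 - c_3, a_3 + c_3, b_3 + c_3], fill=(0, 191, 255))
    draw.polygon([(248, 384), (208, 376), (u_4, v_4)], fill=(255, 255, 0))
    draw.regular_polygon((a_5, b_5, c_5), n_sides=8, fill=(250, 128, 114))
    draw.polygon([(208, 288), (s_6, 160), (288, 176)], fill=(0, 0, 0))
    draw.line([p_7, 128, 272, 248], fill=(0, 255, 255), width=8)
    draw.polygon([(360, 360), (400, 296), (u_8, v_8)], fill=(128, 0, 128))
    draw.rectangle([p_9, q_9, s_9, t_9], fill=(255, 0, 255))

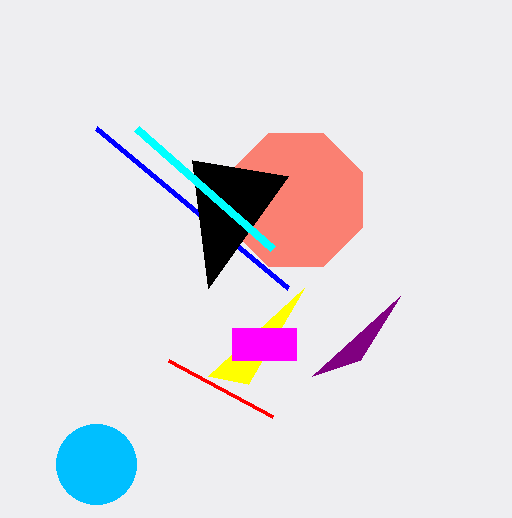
p_1 = 96, q_1 = 128, p_2 = 168, q_2 = 360, a_3 = 96, b_3 = 464, c_3 = 40, u_4 = 304, v_4 = 288, a_5 = 296, b_5 = 200, c_5 = 72, s_6 = 192, p_7 = 136, u_8 = 312, v_8 = 376, p_9 = 232, q_9 = 328, s_9 = 296, t_9 = 360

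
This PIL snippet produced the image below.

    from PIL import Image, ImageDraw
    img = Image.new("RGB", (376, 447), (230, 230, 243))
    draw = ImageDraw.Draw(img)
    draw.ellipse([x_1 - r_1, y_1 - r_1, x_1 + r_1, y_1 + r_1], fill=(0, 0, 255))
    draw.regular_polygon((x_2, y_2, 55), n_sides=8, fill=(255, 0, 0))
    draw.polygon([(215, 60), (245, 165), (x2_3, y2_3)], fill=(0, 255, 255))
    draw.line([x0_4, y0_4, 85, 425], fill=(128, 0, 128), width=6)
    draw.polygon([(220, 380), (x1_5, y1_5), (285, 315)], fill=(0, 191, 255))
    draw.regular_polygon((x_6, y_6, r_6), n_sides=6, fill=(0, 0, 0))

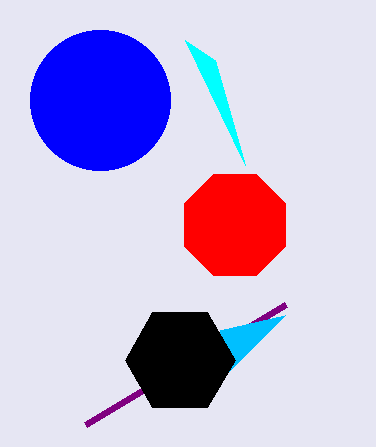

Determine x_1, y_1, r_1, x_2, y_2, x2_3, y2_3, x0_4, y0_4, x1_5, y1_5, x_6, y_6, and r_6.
x_1 = 100, y_1 = 100, r_1 = 70, x_2 = 235, y_2 = 225, x2_3 = 185, y2_3 = 40, x0_4 = 285, y0_4 = 305, x1_5 = 220, y1_5 = 330, x_6 = 180, y_6 = 360, r_6 = 55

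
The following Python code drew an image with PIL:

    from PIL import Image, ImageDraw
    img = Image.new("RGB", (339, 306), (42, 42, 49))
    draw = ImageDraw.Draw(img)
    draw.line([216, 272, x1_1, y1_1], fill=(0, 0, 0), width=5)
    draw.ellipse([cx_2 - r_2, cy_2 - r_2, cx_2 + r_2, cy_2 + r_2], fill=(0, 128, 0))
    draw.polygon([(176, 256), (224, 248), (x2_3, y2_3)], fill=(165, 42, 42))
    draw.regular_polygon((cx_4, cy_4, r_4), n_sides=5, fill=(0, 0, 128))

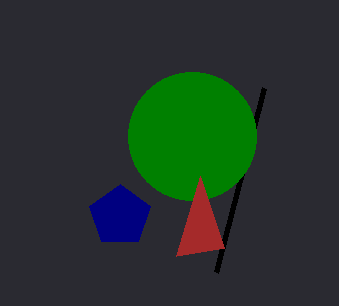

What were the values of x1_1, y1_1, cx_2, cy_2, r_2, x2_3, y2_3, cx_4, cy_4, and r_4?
x1_1 = 264, y1_1 = 88, cx_2 = 192, cy_2 = 136, r_2 = 64, x2_3 = 200, y2_3 = 176, cx_4 = 120, cy_4 = 216, r_4 = 32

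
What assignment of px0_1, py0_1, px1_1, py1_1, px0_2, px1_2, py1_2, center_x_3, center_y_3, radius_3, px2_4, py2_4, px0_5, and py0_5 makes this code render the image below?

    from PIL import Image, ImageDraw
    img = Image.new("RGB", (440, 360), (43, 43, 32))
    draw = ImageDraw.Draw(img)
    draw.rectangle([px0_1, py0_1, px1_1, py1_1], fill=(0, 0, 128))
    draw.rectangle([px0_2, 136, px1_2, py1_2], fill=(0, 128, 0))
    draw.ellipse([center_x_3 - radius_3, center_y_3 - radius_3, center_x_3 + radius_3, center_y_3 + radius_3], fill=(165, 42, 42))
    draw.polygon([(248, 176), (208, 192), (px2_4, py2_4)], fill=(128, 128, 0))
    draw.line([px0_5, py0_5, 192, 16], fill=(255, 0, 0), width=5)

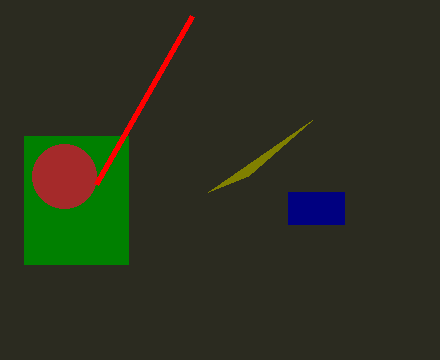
px0_1 = 288
py0_1 = 192
px1_1 = 344
py1_1 = 224
px0_2 = 24
px1_2 = 128
py1_2 = 264
center_x_3 = 64
center_y_3 = 176
radius_3 = 32
px2_4 = 312
py2_4 = 120
px0_5 = 96
py0_5 = 184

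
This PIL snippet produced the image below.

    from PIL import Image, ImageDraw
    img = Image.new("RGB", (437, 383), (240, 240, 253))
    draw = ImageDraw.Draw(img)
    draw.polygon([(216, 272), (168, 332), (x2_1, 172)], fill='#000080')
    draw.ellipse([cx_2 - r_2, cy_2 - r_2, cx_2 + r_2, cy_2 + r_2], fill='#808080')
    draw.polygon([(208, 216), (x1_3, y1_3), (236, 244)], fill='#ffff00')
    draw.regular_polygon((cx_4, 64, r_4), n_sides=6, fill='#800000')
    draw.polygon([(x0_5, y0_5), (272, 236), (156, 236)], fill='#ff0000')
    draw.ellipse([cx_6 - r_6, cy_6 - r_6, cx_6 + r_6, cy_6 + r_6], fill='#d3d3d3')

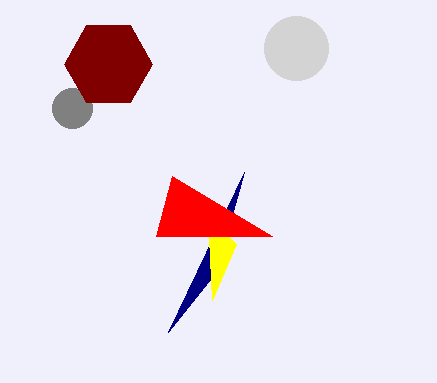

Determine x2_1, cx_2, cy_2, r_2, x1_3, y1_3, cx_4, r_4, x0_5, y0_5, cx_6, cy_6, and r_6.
x2_1 = 244
cx_2 = 72
cy_2 = 108
r_2 = 20
x1_3 = 212
y1_3 = 300
cx_4 = 108
r_4 = 44
x0_5 = 172
y0_5 = 176
cx_6 = 296
cy_6 = 48
r_6 = 32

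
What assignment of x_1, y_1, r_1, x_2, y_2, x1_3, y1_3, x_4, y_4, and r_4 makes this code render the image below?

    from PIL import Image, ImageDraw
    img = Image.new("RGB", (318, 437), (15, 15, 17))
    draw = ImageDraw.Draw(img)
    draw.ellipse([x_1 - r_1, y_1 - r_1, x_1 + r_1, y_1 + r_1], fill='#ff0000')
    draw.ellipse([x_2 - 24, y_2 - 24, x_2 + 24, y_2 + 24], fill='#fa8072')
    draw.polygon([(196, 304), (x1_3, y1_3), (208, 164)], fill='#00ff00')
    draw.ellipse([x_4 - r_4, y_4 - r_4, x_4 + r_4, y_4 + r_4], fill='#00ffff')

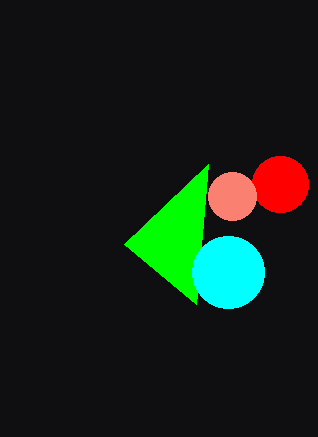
x_1 = 280
y_1 = 184
r_1 = 28
x_2 = 232
y_2 = 196
x1_3 = 124
y1_3 = 244
x_4 = 228
y_4 = 272
r_4 = 36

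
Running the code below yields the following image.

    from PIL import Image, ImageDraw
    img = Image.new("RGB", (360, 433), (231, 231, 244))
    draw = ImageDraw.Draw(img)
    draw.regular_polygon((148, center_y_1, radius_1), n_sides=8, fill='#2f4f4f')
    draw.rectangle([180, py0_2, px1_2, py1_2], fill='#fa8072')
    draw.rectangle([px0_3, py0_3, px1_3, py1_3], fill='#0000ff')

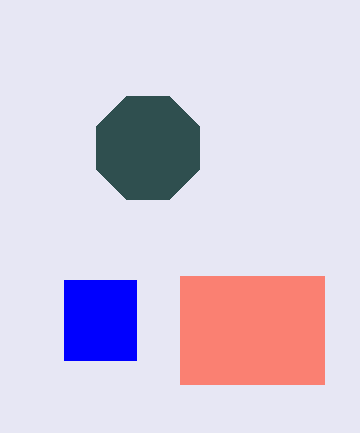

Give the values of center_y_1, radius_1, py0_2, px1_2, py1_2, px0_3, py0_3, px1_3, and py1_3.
center_y_1 = 148; radius_1 = 56; py0_2 = 276; px1_2 = 324; py1_2 = 384; px0_3 = 64; py0_3 = 280; px1_3 = 136; py1_3 = 360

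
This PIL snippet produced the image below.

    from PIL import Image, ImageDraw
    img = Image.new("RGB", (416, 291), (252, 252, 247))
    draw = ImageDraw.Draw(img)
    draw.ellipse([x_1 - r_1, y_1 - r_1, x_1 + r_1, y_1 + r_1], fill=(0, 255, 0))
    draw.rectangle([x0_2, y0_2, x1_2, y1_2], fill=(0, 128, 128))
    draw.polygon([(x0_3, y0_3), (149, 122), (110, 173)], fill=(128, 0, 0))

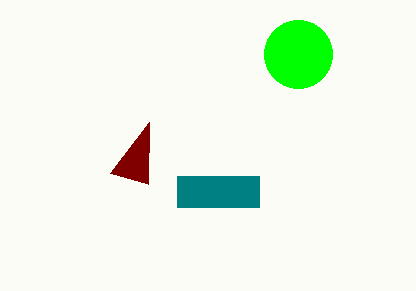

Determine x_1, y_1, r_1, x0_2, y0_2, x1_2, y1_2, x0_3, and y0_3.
x_1 = 298; y_1 = 54; r_1 = 34; x0_2 = 177; y0_2 = 176; x1_2 = 259; y1_2 = 207; x0_3 = 148; y0_3 = 184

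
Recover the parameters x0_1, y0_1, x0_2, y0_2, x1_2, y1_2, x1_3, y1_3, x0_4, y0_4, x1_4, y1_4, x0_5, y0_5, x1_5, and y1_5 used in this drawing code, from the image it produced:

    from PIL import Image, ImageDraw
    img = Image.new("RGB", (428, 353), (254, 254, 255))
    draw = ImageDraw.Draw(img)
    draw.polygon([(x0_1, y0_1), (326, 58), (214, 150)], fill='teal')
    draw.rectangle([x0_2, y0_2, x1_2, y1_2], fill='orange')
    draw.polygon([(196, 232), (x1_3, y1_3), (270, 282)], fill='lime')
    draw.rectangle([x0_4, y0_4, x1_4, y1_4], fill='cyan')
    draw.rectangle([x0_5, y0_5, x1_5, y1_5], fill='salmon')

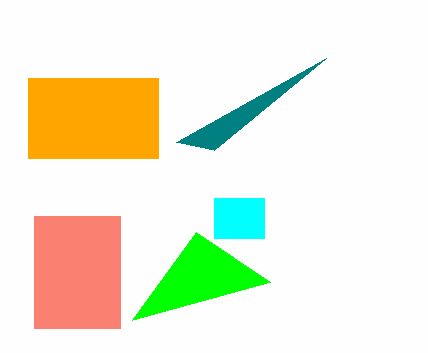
x0_1 = 176
y0_1 = 142
x0_2 = 28
y0_2 = 78
x1_2 = 158
y1_2 = 158
x1_3 = 132
y1_3 = 320
x0_4 = 214
y0_4 = 198
x1_4 = 264
y1_4 = 238
x0_5 = 34
y0_5 = 216
x1_5 = 120
y1_5 = 328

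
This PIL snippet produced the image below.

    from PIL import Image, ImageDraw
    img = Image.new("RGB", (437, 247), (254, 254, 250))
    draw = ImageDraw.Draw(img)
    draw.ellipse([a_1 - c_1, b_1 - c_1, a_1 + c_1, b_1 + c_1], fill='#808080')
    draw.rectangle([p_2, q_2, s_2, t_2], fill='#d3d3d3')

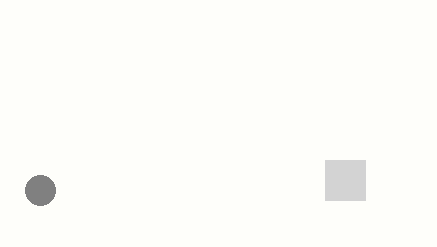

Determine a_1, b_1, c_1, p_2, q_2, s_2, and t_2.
a_1 = 40
b_1 = 190
c_1 = 15
p_2 = 325
q_2 = 160
s_2 = 365
t_2 = 200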